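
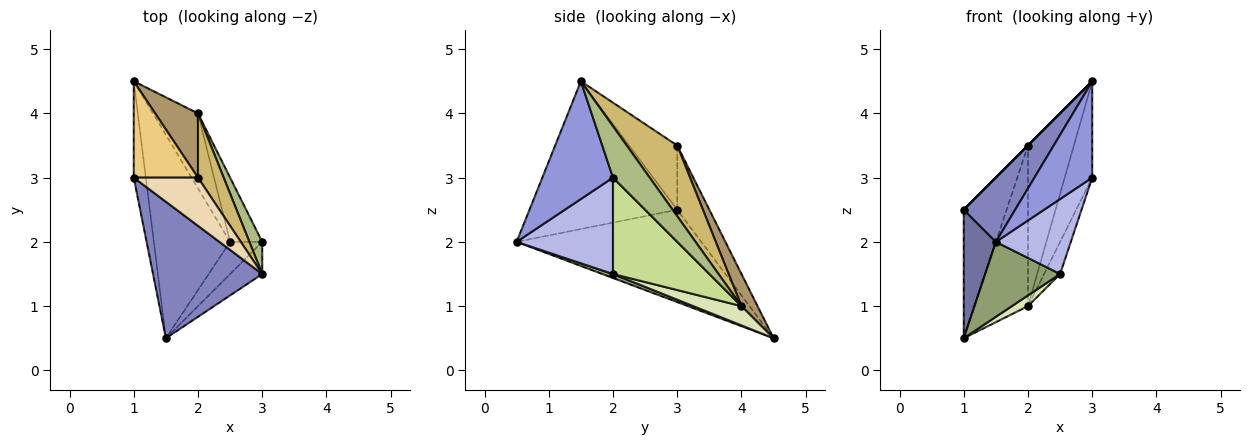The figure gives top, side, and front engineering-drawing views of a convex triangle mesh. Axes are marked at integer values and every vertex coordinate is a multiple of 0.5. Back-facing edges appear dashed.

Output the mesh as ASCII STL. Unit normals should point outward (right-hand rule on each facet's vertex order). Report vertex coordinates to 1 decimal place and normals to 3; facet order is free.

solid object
 facet normal -0.977 -0.170 -0.127
  outer loop
   vertex 1.0 4.5 0.5
   vertex 1.5 0.5 2.0
   vertex 1.0 3.0 2.5
  endloop
 endfacet
 facet normal -0.774 -0.269 0.572
  outer loop
   vertex 3.0 1.5 4.5
   vertex 1.0 3.0 2.5
   vertex 1.5 0.5 2.0
  endloop
 endfacet
 facet normal 0.757 -0.620 -0.207
  outer loop
   vertex 3.0 1.5 4.5
   vertex 1.5 0.5 2.0
   vertex 3.0 2.0 3.0
  endloop
 endfacet
 facet normal 0.763 -0.594 -0.254
  outer loop
   vertex 2.5 2.0 1.5
   vertex 3.0 2.0 3.0
   vertex 1.5 0.5 2.0
  endloop
 endfacet
 facet normal 0.049 -0.345 -0.937
  outer loop
   vertex 2.5 2.0 1.5
   vertex 1.5 0.5 2.0
   vertex 1.0 4.5 0.5
  endloop
 endfacet
 facet normal 0.784 0.588 0.196
  outer loop
   vertex 2.0 4.0 1.0
   vertex 3.0 1.5 4.5
   vertex 3.0 2.0 3.0
  endloop
 endfacet
 facet normal 0.937 0.156 -0.312
  outer loop
   vertex 2.0 4.0 1.0
   vertex 3.0 2.0 3.0
   vertex 2.5 2.0 1.5
  endloop
 endfacet
 facet normal 0.391 -0.130 -0.911
  outer loop
   vertex 2.0 4.0 1.0
   vertex 2.5 2.0 1.5
   vertex 1.0 4.5 0.5
  endloop
 endfacet
 facet normal 0.268 0.894 0.358
  outer loop
   vertex 2.0 3.0 3.5
   vertex 2.0 4.0 1.0
   vertex 1.0 4.5 0.5
  endloop
 endfacet
 facet normal 0.715 0.650 0.260
  outer loop
   vertex 2.0 3.0 3.5
   vertex 3.0 1.5 4.5
   vertex 2.0 4.0 1.0
  endloop
 endfacet
 facet normal -0.514 0.686 0.514
  outer loop
   vertex 2.0 3.0 3.5
   vertex 1.0 4.5 0.5
   vertex 1.0 3.0 2.5
  endloop
 endfacet
 facet normal -0.707 0.000 0.707
  outer loop
   vertex 2.0 3.0 3.5
   vertex 1.0 3.0 2.5
   vertex 3.0 1.5 4.5
  endloop
 endfacet
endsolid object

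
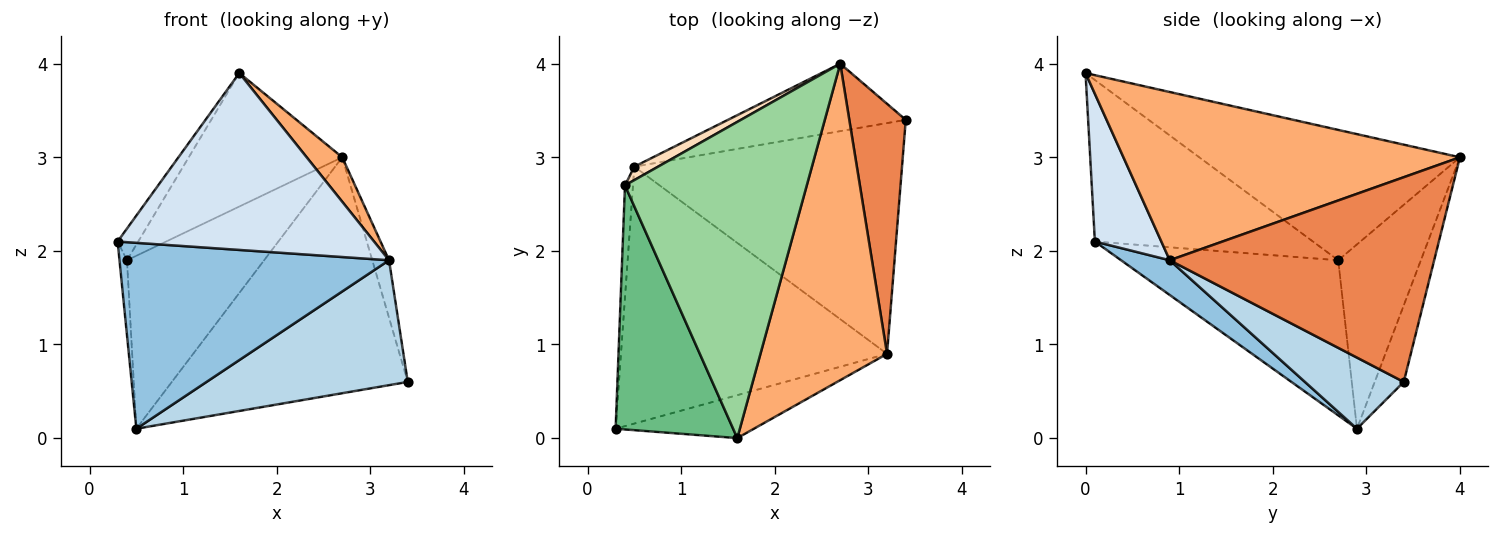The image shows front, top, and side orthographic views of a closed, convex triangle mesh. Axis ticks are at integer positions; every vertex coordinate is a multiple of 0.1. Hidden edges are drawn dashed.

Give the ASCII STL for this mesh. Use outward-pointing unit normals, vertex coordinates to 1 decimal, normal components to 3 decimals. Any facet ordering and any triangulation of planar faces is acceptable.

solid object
 facet normal -0.118 0.955 -0.273
  outer loop
   vertex 2.7 4.0 3.0
   vertex 3.4 3.4 0.6
   vertex 0.5 2.9 0.1
  endloop
 endfacet
 facet normal 0.105 -0.583 -0.806
  outer loop
   vertex 3.2 0.9 1.9
   vertex 0.3 0.1 2.1
   vertex 0.5 2.9 0.1
  endloop
 endfacet
 facet normal 0.228 -0.464 -0.856
  outer loop
   vertex 3.2 0.9 1.9
   vertex 0.5 2.9 0.1
   vertex 3.4 3.4 0.6
  endloop
 endfacet
 facet normal 0.244 -0.942 -0.229
  outer loop
   vertex 3.2 0.9 1.9
   vertex 1.6 0.0 3.9
   vertex 0.3 0.1 2.1
  endloop
 endfacet
 facet normal 0.962 0.061 0.265
  outer loop
   vertex 3.2 0.9 1.9
   vertex 3.4 3.4 0.6
   vertex 2.7 4.0 3.0
  endloop
 endfacet
 facet normal 0.796 -0.084 0.599
  outer loop
   vertex 3.2 0.9 1.9
   vertex 2.7 4.0 3.0
   vertex 1.6 0.0 3.9
  endloop
 endfacet
 facet normal -0.998 0.034 -0.052
  outer loop
   vertex 0.4 2.7 1.9
   vertex 0.5 2.9 0.1
   vertex 0.3 0.1 2.1
  endloop
 endfacet
 facet normal -0.515 0.855 0.066
  outer loop
   vertex 0.4 2.7 1.9
   vertex 2.7 4.0 3.0
   vertex 0.5 2.9 0.1
  endloop
 endfacet
 facet normal -0.806 0.076 0.587
  outer loop
   vertex 0.4 2.7 1.9
   vertex 0.3 0.1 2.1
   vertex 1.6 0.0 3.9
  endloop
 endfacet
 facet normal -0.551 0.325 0.769
  outer loop
   vertex 0.4 2.7 1.9
   vertex 1.6 0.0 3.9
   vertex 2.7 4.0 3.0
  endloop
 endfacet
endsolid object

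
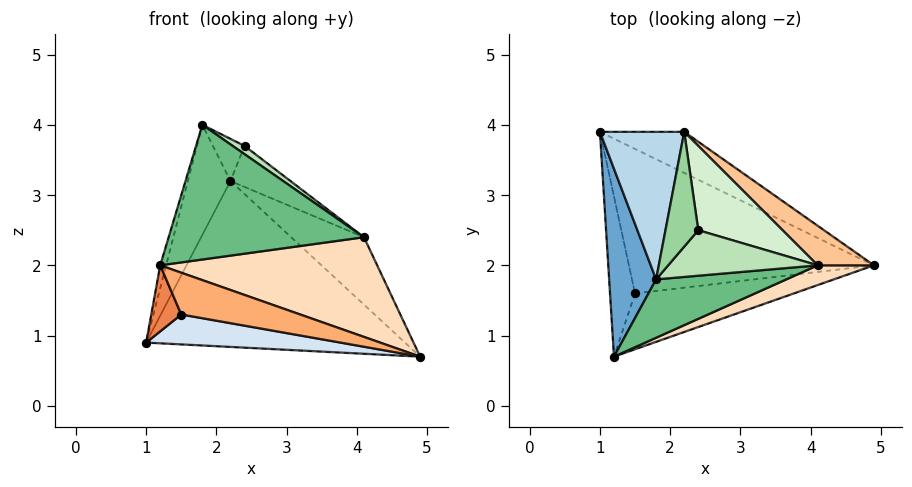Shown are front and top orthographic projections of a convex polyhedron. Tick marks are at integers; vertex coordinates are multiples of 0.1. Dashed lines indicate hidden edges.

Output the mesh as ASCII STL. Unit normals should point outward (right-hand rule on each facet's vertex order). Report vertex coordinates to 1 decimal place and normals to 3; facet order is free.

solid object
 facet normal -0.962 0.033 0.271
  outer loop
   vertex 1.8 1.8 4.0
   vertex 1.0 3.9 0.9
   vertex 1.2 0.7 2.0
  endloop
 endfacet
 facet normal 0.418 0.882 -0.218
  outer loop
   vertex 2.2 3.9 3.2
   vertex 4.9 2.0 0.7
   vertex 1.0 3.9 0.9
  endloop
 endfacet
 facet normal -0.838 0.326 0.437
  outer loop
   vertex 2.2 3.9 3.2
   vertex 1.0 3.9 0.9
   vertex 1.8 1.8 4.0
  endloop
 endfacet
 facet normal -0.147 -0.200 -0.969
  outer loop
   vertex 1.5 1.6 1.3
   vertex 1.0 3.9 0.9
   vertex 4.9 2.0 0.7
  endloop
 endfacet
 facet normal -0.712 -0.268 -0.649
  outer loop
   vertex 1.5 1.6 1.3
   vertex 1.2 0.7 2.0
   vertex 1.0 3.9 0.9
  endloop
 endfacet
 facet normal -0.071 -0.598 -0.799
  outer loop
   vertex 1.5 1.6 1.3
   vertex 4.9 2.0 0.7
   vertex 1.2 0.7 2.0
  endloop
 endfacet
 facet normal 0.732 0.587 0.345
  outer loop
   vertex 4.1 2.0 2.4
   vertex 4.9 2.0 0.7
   vertex 2.2 3.9 3.2
  endloop
 endfacet
 facet normal 0.382 -0.907 0.180
  outer loop
   vertex 4.1 2.0 2.4
   vertex 1.2 0.7 2.0
   vertex 4.9 2.0 0.7
  endloop
 endfacet
 facet normal 0.336 -0.864 0.375
  outer loop
   vertex 4.1 2.0 2.4
   vertex 1.8 1.8 4.0
   vertex 1.2 0.7 2.0
  endloop
 endfacet
 facet normal 0.067 0.344 0.937
  outer loop
   vertex 2.4 2.5 3.7
   vertex 2.2 3.9 3.2
   vertex 1.8 1.8 4.0
  endloop
 endfacet
 facet normal 0.573 -0.146 0.806
  outer loop
   vertex 2.4 2.5 3.7
   vertex 1.8 1.8 4.0
   vertex 4.1 2.0 2.4
  endloop
 endfacet
 facet normal 0.632 0.339 0.697
  outer loop
   vertex 2.4 2.5 3.7
   vertex 4.1 2.0 2.4
   vertex 2.2 3.9 3.2
  endloop
 endfacet
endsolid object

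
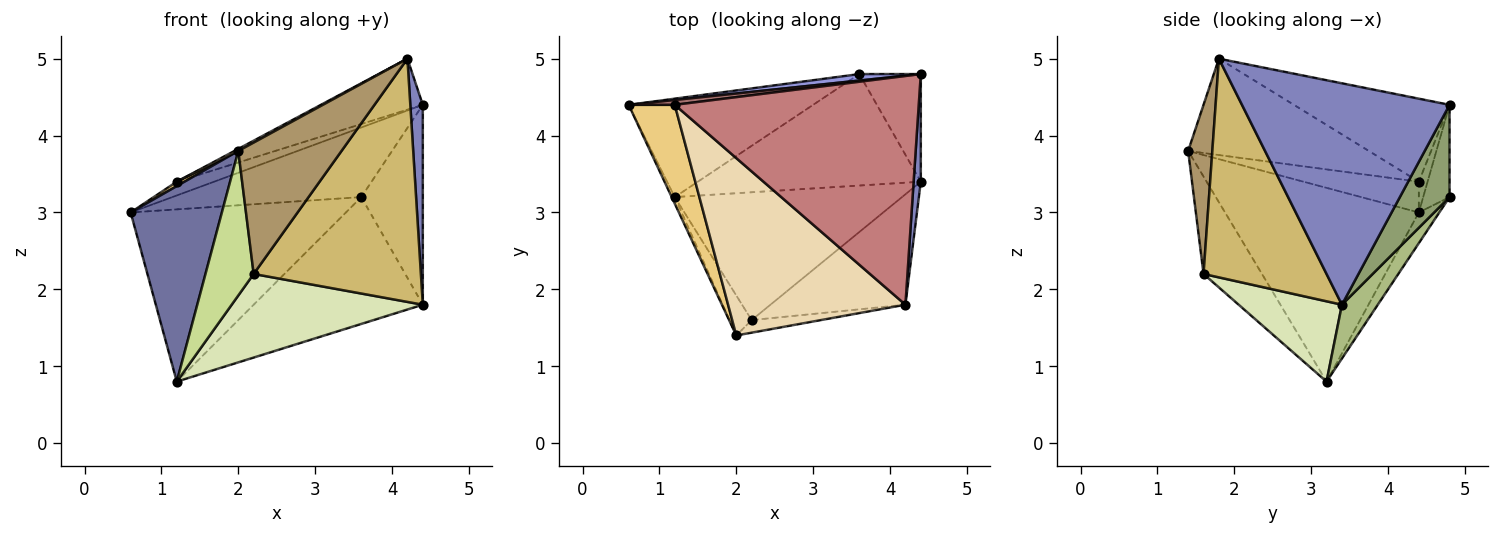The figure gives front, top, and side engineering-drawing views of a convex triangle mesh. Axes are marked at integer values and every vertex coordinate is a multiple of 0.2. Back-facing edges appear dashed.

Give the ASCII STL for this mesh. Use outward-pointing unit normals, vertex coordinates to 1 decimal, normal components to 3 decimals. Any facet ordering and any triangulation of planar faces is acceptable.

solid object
 facet normal -0.905 -0.426 -0.014
  outer loop
   vertex 1.2 3.2 0.8
   vertex 2.0 1.4 3.8
   vertex 0.6 4.4 3.0
  endloop
 endfacet
 facet normal 0.998 -0.060 0.032
  outer loop
   vertex 4.2 1.8 5.0
   vertex 4.4 3.4 1.8
   vertex 4.4 4.8 4.4
  endloop
 endfacet
 facet normal -0.138 0.986 0.092
  outer loop
   vertex 3.6 4.8 3.2
   vertex 0.6 4.4 3.0
   vertex 4.4 4.8 4.4
  endloop
 endfacet
 facet normal -0.082 0.865 -0.494
  outer loop
   vertex 3.6 4.8 3.2
   vertex 1.2 3.2 0.8
   vertex 0.6 4.4 3.0
  endloop
 endfacet
 facet normal 0.580 0.718 -0.386
  outer loop
   vertex 3.6 4.8 3.2
   vertex 4.4 4.8 4.4
   vertex 4.4 3.4 1.8
  endloop
 endfacet
 facet normal 0.157 0.742 -0.652
  outer loop
   vertex 3.6 4.8 3.2
   vertex 4.4 3.4 1.8
   vertex 1.2 3.2 0.8
  endloop
 endfacet
 facet normal -0.760 -0.627 -0.173
  outer loop
   vertex 2.2 1.6 2.2
   vertex 2.0 1.4 3.8
   vertex 1.2 3.2 0.8
  endloop
 endfacet
 facet normal 0.284 -0.525 -0.803
  outer loop
   vertex 2.2 1.6 2.2
   vertex 1.2 3.2 0.8
   vertex 4.4 3.4 1.8
  endloop
 endfacet
 facet normal 0.227 -0.969 -0.093
  outer loop
   vertex 2.2 1.6 2.2
   vertex 4.2 1.8 5.0
   vertex 2.0 1.4 3.8
  endloop
 endfacet
 facet normal 0.557 -0.757 -0.343
  outer loop
   vertex 2.2 1.6 2.2
   vertex 4.4 3.4 1.8
   vertex 4.2 1.8 5.0
  endloop
 endfacet
 facet normal -0.554 -0.037 0.831
  outer loop
   vertex 1.2 4.4 3.4
   vertex 0.6 4.4 3.0
   vertex 2.0 1.4 3.8
  endloop
 endfacet
 facet normal -0.477 -0.010 0.879
  outer loop
   vertex 1.2 4.4 3.4
   vertex 2.0 1.4 3.8
   vertex 4.2 1.8 5.0
  endloop
 endfacet
 facet normal -0.217 0.921 0.325
  outer loop
   vertex 1.2 4.4 3.4
   vertex 4.4 4.8 4.4
   vertex 0.6 4.4 3.0
  endloop
 endfacet
 facet normal -0.315 0.206 0.926
  outer loop
   vertex 1.2 4.4 3.4
   vertex 4.2 1.8 5.0
   vertex 4.4 4.8 4.4
  endloop
 endfacet
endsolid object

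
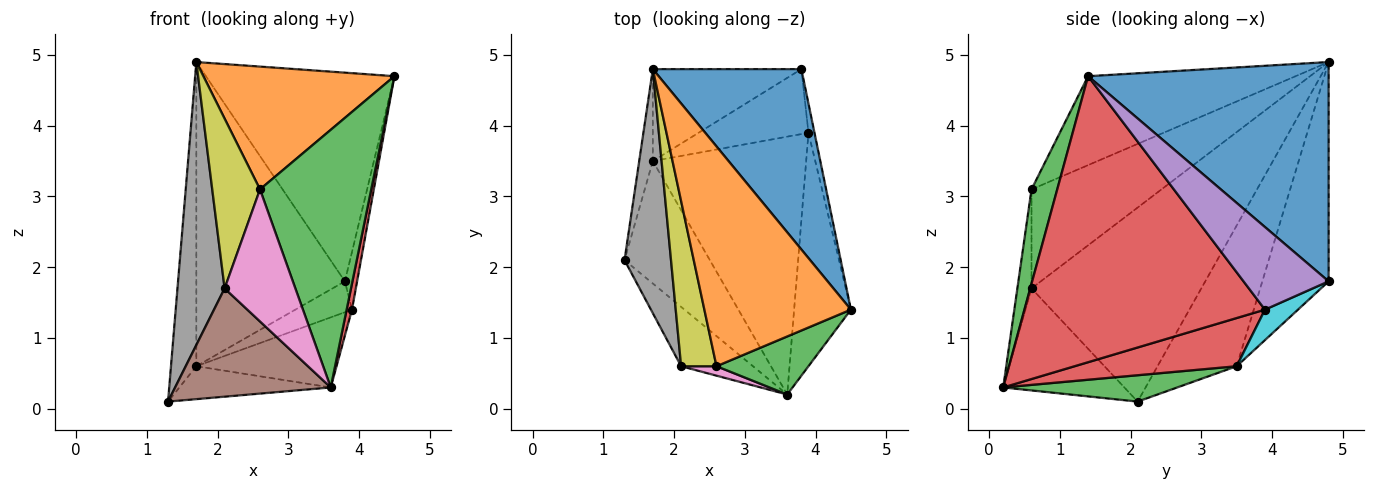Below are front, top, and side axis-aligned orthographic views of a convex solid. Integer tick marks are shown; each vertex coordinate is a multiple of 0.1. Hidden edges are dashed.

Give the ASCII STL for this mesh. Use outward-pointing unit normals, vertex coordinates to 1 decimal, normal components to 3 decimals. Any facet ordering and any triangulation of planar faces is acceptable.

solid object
 facet normal 0.695 0.544 0.470
  outer loop
   vertex 3.8 4.8 1.8
   vertex 1.7 4.8 4.9
   vertex 4.5 1.4 4.7
  endloop
 endfacet
 facet normal -0.468 -0.431 0.771
  outer loop
   vertex 2.6 0.6 3.1
   vertex 4.5 1.4 4.7
   vertex 1.7 4.8 4.9
  endloop
 endfacet
 facet normal 0.220 -0.952 0.215
  outer loop
   vertex 2.6 0.6 3.1
   vertex 3.6 0.2 0.3
   vertex 4.5 1.4 4.7
  endloop
 endfacet
 facet normal 0.981 -0.022 -0.195
  outer loop
   vertex 3.9 3.9 1.4
   vertex 4.5 1.4 4.7
   vertex 3.6 0.2 0.3
  endloop
 endfacet
 facet normal 0.987 0.142 -0.072
  outer loop
   vertex 3.9 3.9 1.4
   vertex 3.8 4.8 1.8
   vertex 4.5 1.4 4.7
  endloop
 endfacet
 facet normal -0.564 -0.724 -0.397
  outer loop
   vertex 2.1 0.6 1.7
   vertex 1.3 2.1 0.1
   vertex 3.6 0.2 0.3
  endloop
 endfacet
 facet normal -0.196 -0.978 0.070
  outer loop
   vertex 2.1 0.6 1.7
   vertex 3.6 0.2 0.3
   vertex 2.6 0.6 3.1
  endloop
 endfacet
 facet normal -0.939 -0.261 0.225
  outer loop
   vertex 2.1 0.6 1.7
   vertex 1.7 4.8 4.9
   vertex 1.3 2.1 0.1
  endloop
 endfacet
 facet normal -0.890 -0.327 0.318
  outer loop
   vertex 2.1 0.6 1.7
   vertex 2.6 0.6 3.1
   vertex 1.7 4.8 4.9
  endloop
 endfacet
 facet normal 0.243 0.416 -0.876
  outer loop
   vertex 1.7 3.5 0.6
   vertex 3.8 4.8 1.8
   vertex 3.9 3.9 1.4
  endloop
 endfacet
 facet normal -0.948 0.304 -0.092
  outer loop
   vertex 1.7 3.5 0.6
   vertex 1.3 2.1 0.1
   vertex 1.7 4.8 4.9
  endloop
 endfacet
 facet normal -0.393 0.880 -0.266
  outer loop
   vertex 1.7 3.5 0.6
   vertex 1.7 4.8 4.9
   vertex 3.8 4.8 1.8
  endloop
 endfacet
 facet normal 0.286 0.249 -0.925
  outer loop
   vertex 1.7 3.5 0.6
   vertex 3.6 0.2 0.3
   vertex 1.3 2.1 0.1
  endloop
 endfacet
 facet normal 0.290 0.251 -0.923
  outer loop
   vertex 1.7 3.5 0.6
   vertex 3.9 3.9 1.4
   vertex 3.6 0.2 0.3
  endloop
 endfacet
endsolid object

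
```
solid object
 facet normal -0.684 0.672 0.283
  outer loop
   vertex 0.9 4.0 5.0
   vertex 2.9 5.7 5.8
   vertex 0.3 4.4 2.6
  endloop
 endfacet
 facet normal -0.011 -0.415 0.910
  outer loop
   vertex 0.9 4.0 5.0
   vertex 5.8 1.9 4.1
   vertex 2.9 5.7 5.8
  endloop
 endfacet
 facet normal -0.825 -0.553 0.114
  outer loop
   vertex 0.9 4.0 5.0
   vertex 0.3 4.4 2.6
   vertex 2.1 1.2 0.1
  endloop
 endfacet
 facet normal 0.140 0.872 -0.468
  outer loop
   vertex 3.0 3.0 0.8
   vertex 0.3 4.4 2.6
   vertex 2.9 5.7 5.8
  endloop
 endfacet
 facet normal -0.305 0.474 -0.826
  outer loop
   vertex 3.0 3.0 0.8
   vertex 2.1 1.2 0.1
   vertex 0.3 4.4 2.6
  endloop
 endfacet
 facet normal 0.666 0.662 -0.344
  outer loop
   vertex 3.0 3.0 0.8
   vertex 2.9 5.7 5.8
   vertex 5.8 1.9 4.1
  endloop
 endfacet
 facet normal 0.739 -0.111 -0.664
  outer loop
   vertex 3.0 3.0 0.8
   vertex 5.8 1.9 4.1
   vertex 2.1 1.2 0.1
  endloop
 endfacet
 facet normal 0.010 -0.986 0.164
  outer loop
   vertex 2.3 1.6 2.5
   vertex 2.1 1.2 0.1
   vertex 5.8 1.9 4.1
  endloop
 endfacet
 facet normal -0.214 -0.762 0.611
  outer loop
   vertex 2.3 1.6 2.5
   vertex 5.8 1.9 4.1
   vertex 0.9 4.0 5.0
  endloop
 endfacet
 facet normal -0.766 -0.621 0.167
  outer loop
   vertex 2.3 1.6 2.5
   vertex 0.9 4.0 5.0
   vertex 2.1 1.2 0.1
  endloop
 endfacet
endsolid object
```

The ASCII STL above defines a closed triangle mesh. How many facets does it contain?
10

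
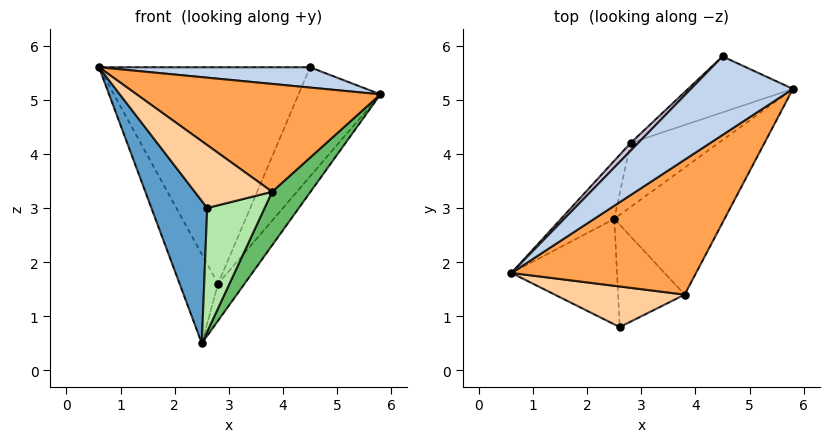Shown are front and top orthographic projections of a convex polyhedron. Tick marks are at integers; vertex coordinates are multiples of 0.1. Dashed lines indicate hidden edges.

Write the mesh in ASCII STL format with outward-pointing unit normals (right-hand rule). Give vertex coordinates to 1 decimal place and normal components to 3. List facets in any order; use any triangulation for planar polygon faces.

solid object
 facet normal -0.762 -0.520 -0.386
  outer loop
   vertex 2.5 2.8 0.5
   vertex 2.6 0.8 3.0
   vertex 0.6 1.8 5.6
  endloop
 endfacet
 facet normal 0.249 -0.243 0.938
  outer loop
   vertex 4.5 5.8 5.6
   vertex 0.6 1.8 5.6
   vertex 5.8 5.2 5.1
  endloop
 endfacet
 facet normal 0.435 -0.562 0.703
  outer loop
   vertex 3.8 1.4 3.3
   vertex 5.8 5.2 5.1
   vertex 0.6 1.8 5.6
  endloop
 endfacet
 facet normal 0.274 -0.808 0.521
  outer loop
   vertex 3.8 1.4 3.3
   vertex 0.6 1.8 5.6
   vertex 2.6 0.8 3.0
  endloop
 endfacet
 facet normal 0.843 -0.209 -0.496
  outer loop
   vertex 3.8 1.4 3.3
   vertex 2.5 2.8 0.5
   vertex 5.8 5.2 5.1
  endloop
 endfacet
 facet normal 0.478 -0.676 -0.560
  outer loop
   vertex 3.8 1.4 3.3
   vertex 2.6 0.8 3.0
   vertex 2.5 2.8 0.5
  endloop
 endfacet
 facet normal 0.645 0.382 -0.662
  outer loop
   vertex 2.8 4.2 1.6
   vertex 5.8 5.2 5.1
   vertex 2.5 2.8 0.5
  endloop
 endfacet
 facet normal 0.229 0.866 -0.444
  outer loop
   vertex 2.8 4.2 1.6
   vertex 4.5 5.8 5.6
   vertex 5.8 5.2 5.1
  endloop
 endfacet
 facet normal -0.886 0.389 -0.254
  outer loop
   vertex 2.8 4.2 1.6
   vertex 2.5 2.8 0.5
   vertex 0.6 1.8 5.6
  endloop
 endfacet
 facet normal -0.716 0.698 0.025
  outer loop
   vertex 2.8 4.2 1.6
   vertex 0.6 1.8 5.6
   vertex 4.5 5.8 5.6
  endloop
 endfacet
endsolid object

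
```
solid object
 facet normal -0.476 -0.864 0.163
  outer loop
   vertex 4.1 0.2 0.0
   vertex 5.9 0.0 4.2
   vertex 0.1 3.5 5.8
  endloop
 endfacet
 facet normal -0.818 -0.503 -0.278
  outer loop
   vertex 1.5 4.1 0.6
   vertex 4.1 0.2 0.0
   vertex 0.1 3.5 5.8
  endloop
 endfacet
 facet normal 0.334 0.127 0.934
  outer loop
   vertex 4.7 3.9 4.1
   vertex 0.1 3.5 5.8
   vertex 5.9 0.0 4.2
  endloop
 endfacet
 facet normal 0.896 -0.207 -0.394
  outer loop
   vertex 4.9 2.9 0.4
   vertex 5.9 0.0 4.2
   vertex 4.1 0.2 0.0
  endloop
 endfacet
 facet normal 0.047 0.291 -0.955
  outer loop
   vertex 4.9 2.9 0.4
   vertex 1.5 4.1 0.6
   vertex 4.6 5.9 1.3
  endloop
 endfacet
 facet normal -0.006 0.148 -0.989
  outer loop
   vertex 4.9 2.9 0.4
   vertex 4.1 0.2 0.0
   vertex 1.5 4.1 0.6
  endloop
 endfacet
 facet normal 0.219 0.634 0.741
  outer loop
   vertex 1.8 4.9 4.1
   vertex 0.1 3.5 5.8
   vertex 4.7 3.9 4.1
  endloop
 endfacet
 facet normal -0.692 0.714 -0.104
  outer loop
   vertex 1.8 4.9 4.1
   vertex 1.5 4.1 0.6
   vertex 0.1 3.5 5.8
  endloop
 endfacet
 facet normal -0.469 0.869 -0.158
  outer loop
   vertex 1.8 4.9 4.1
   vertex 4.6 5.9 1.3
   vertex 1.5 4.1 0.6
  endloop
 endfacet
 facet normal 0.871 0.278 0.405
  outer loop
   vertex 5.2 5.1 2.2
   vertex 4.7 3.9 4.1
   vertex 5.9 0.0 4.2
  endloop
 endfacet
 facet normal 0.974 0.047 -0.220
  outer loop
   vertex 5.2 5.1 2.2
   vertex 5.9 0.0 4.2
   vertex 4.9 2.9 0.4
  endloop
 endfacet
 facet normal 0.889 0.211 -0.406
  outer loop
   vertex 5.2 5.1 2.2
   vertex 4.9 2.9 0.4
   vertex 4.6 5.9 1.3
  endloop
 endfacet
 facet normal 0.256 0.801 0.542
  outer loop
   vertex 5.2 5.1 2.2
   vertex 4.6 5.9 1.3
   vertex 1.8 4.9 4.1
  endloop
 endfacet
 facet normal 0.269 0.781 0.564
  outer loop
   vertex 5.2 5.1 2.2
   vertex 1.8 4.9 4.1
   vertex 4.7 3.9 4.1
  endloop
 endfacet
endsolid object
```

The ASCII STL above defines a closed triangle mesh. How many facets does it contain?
14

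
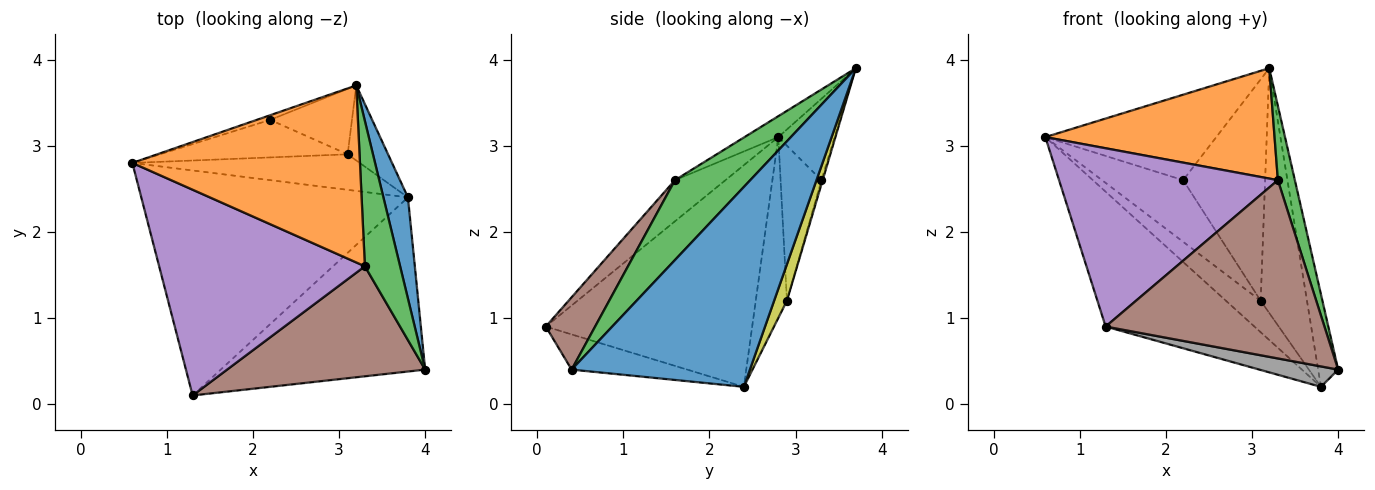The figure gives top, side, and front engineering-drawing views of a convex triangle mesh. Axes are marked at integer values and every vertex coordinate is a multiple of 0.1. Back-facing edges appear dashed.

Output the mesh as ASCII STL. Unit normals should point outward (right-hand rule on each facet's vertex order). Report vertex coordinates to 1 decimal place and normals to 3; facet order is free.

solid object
 facet normal 0.986 0.111 0.121
  outer loop
   vertex 3.8 2.4 0.2
   vertex 3.2 3.7 3.9
   vertex 4.0 0.4 0.4
  endloop
 endfacet
 facet normal -0.078 -0.527 0.846
  outer loop
   vertex 3.3 1.6 2.6
   vertex 3.2 3.7 3.9
   vertex 0.6 2.8 3.1
  endloop
 endfacet
 facet normal 0.896 -0.202 0.395
  outer loop
   vertex 3.3 1.6 2.6
   vertex 4.0 0.4 0.4
   vertex 3.2 3.7 3.9
  endloop
 endfacet
 facet normal -0.312 0.949 -0.051
  outer loop
   vertex 2.2 3.3 2.6
   vertex 0.6 2.8 3.1
   vertex 3.2 3.7 3.9
  endloop
 endfacet
 facet normal -0.149 -0.648 0.747
  outer loop
   vertex 1.3 0.1 0.9
   vertex 3.3 1.6 2.6
   vertex 0.6 2.8 3.1
  endloop
 endfacet
 facet normal 0.188 -0.836 0.516
  outer loop
   vertex 1.3 0.1 0.9
   vertex 4.0 0.4 0.4
   vertex 3.3 1.6 2.6
  endloop
 endfacet
 facet normal -0.581 0.419 -0.698
  outer loop
   vertex 1.3 0.1 0.9
   vertex 0.6 2.8 3.1
   vertex 3.8 2.4 0.2
  endloop
 endfacet
 facet normal -0.169 -0.115 -0.979
  outer loop
   vertex 1.3 0.1 0.9
   vertex 3.8 2.4 0.2
   vertex 4.0 0.4 0.4
  endloop
 endfacet
 facet normal 0.255 0.924 -0.283
  outer loop
   vertex 3.1 2.9 1.2
   vertex 3.2 3.7 3.9
   vertex 3.8 2.4 0.2
  endloop
 endfacet
 facet normal -0.015 0.959 -0.284
  outer loop
   vertex 3.1 2.9 1.2
   vertex 2.2 3.3 2.6
   vertex 3.2 3.7 3.9
  endloop
 endfacet
 facet normal -0.512 0.570 -0.643
  outer loop
   vertex 3.1 2.9 1.2
   vertex 3.8 2.4 0.2
   vertex 0.6 2.8 3.1
  endloop
 endfacet
 facet normal -0.395 0.785 -0.478
  outer loop
   vertex 3.1 2.9 1.2
   vertex 0.6 2.8 3.1
   vertex 2.2 3.3 2.6
  endloop
 endfacet
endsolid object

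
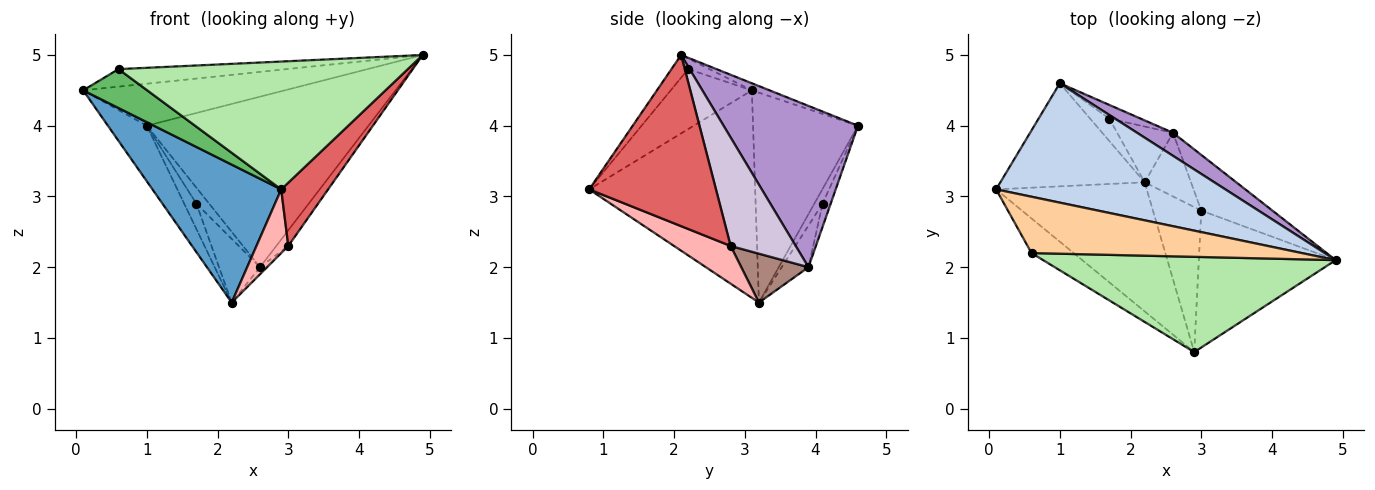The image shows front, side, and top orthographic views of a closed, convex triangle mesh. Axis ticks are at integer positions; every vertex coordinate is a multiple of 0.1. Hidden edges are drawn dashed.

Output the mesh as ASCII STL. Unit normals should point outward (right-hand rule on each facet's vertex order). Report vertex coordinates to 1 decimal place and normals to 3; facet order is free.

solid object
 facet normal -0.685 -0.532 -0.498
  outer loop
   vertex 2.2 3.2 1.5
   vertex 2.9 0.8 3.1
   vertex 0.1 3.1 4.5
  endloop
 endfacet
 facet normal -0.029 0.332 0.943
  outer loop
   vertex 1.0 4.6 4.0
   vertex 0.1 3.1 4.5
   vertex 4.9 2.1 5.0
  endloop
 endfacet
 facet normal -0.788 0.292 -0.542
  outer loop
   vertex 1.0 4.6 4.0
   vertex 2.2 3.2 1.5
   vertex 0.1 3.1 4.5
  endloop
 endfacet
 facet normal -0.037 0.297 0.954
  outer loop
   vertex 0.6 2.2 4.8
   vertex 4.9 2.1 5.0
   vertex 0.1 3.1 4.5
  endloop
 endfacet
 facet normal -0.687 -0.543 -0.483
  outer loop
   vertex 0.6 2.2 4.8
   vertex 0.1 3.1 4.5
   vertex 2.9 0.8 3.1
  endloop
 endfacet
 facet normal -0.046 -0.801 0.597
  outer loop
   vertex 0.6 2.2 4.8
   vertex 2.9 0.8 3.1
   vertex 4.9 2.1 5.0
  endloop
 endfacet
 facet normal 0.750 -0.278 -0.600
  outer loop
   vertex 3.0 2.8 2.3
   vertex 4.9 2.1 5.0
   vertex 2.9 0.8 3.1
  endloop
 endfacet
 facet normal 0.581 -0.327 -0.745
  outer loop
   vertex 3.0 2.8 2.3
   vertex 2.9 0.8 3.1
   vertex 2.2 3.2 1.5
  endloop
 endfacet
 facet normal 0.515 0.849 0.115
  outer loop
   vertex 2.6 3.9 2.0
   vertex 1.0 4.6 4.0
   vertex 4.9 2.1 5.0
  endloop
 endfacet
 facet normal 0.826 0.153 -0.542
  outer loop
   vertex 2.6 3.9 2.0
   vertex 4.9 2.1 5.0
   vertex 3.0 2.8 2.3
  endloop
 endfacet
 facet normal 0.724 0.076 -0.686
  outer loop
   vertex 2.6 3.9 2.0
   vertex 3.0 2.8 2.3
   vertex 2.2 3.2 1.5
  endloop
 endfacet
 facet normal -0.451 0.669 -0.591
  outer loop
   vertex 1.7 4.1 2.9
   vertex 2.2 3.2 1.5
   vertex 1.0 4.6 4.0
  endloop
 endfacet
 facet normal -0.441 0.675 -0.591
  outer loop
   vertex 1.7 4.1 2.9
   vertex 2.6 3.9 2.0
   vertex 2.2 3.2 1.5
  endloop
 endfacet
 facet normal -0.436 0.682 -0.587
  outer loop
   vertex 1.7 4.1 2.9
   vertex 1.0 4.6 4.0
   vertex 2.6 3.9 2.0
  endloop
 endfacet
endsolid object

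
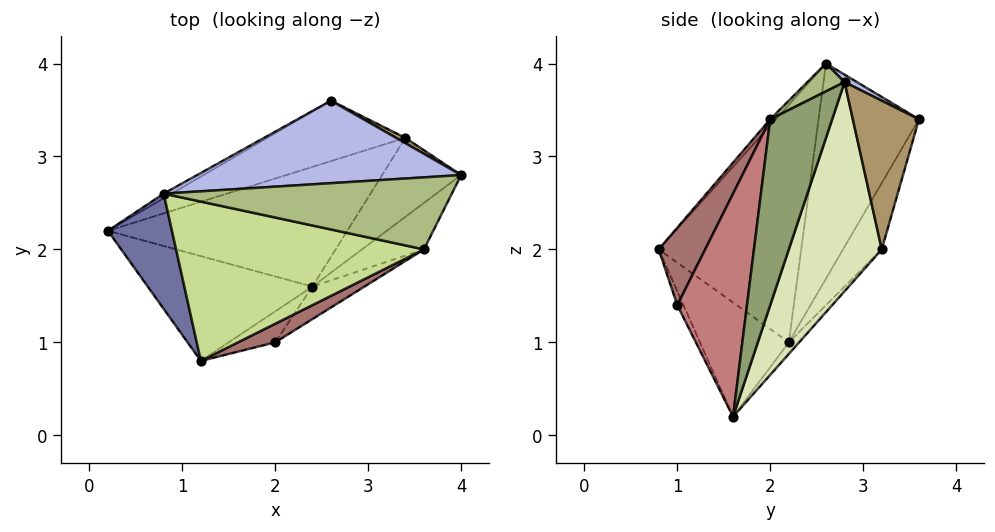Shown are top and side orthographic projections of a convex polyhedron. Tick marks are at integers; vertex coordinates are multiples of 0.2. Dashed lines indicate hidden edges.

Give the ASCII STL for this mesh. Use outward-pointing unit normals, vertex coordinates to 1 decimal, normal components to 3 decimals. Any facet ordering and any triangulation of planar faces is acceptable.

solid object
 facet normal -0.862 -0.450 0.232
  outer loop
   vertex 0.8 2.6 4.0
   vertex 0.2 2.2 1.0
   vertex 1.2 0.8 2.0
  endloop
 endfacet
 facet normal -0.404 -0.705 -0.583
  outer loop
   vertex 2.4 1.6 0.2
   vertex 1.2 0.8 2.0
   vertex 0.2 2.2 1.0
  endloop
 endfacet
 facet normal -0.490 0.871 -0.018
  outer loop
   vertex 2.6 3.6 3.4
   vertex 0.2 2.2 1.0
   vertex 0.8 2.6 4.0
  endloop
 endfacet
 facet normal 0.025 0.481 0.876
  outer loop
   vertex 2.6 3.6 3.4
   vertex 0.8 2.6 4.0
   vertex 4.0 2.8 3.8
  endloop
 endfacet
 facet normal 0.905 -0.302 -0.302
  outer loop
   vertex 3.6 2.0 3.4
   vertex 2.4 1.6 0.2
   vertex 4.0 2.8 3.8
  endloop
 endfacet
 facet normal 0.085 -0.479 0.874
  outer loop
   vertex 3.6 2.0 3.4
   vertex 4.0 2.8 3.8
   vertex 0.8 2.6 4.0
  endloop
 endfacet
 facet normal -0.017 -0.745 0.667
  outer loop
   vertex 3.6 2.0 3.4
   vertex 0.8 2.6 4.0
   vertex 1.2 0.8 2.0
  endloop
 endfacet
 facet normal 0.920 -0.184 -0.347
  outer loop
   vertex 3.4 3.2 2.0
   vertex 4.0 2.8 3.8
   vertex 2.4 1.6 0.2
  endloop
 endfacet
 facet normal 0.489 0.872 0.031
  outer loop
   vertex 3.4 3.2 2.0
   vertex 2.6 3.6 3.4
   vertex 4.0 2.8 3.8
  endloop
 endfacet
 facet normal -0.032 0.756 -0.654
  outer loop
   vertex 3.4 3.2 2.0
   vertex 2.4 1.6 0.2
   vertex 0.2 2.2 1.0
  endloop
 endfacet
 facet normal -0.174 0.916 -0.361
  outer loop
   vertex 3.4 3.2 2.0
   vertex 0.2 2.2 1.0
   vertex 2.6 3.6 3.4
  endloop
 endfacet
 facet normal -0.144 -0.865 -0.481
  outer loop
   vertex 2.0 1.0 1.4
   vertex 1.2 0.8 2.0
   vertex 2.4 1.6 0.2
  endloop
 endfacet
 facet normal 0.358 -0.918 0.172
  outer loop
   vertex 2.0 1.0 1.4
   vertex 3.6 2.0 3.4
   vertex 1.2 0.8 2.0
  endloop
 endfacet
 facet normal 0.654 -0.741 -0.153
  outer loop
   vertex 2.0 1.0 1.4
   vertex 2.4 1.6 0.2
   vertex 3.6 2.0 3.4
  endloop
 endfacet
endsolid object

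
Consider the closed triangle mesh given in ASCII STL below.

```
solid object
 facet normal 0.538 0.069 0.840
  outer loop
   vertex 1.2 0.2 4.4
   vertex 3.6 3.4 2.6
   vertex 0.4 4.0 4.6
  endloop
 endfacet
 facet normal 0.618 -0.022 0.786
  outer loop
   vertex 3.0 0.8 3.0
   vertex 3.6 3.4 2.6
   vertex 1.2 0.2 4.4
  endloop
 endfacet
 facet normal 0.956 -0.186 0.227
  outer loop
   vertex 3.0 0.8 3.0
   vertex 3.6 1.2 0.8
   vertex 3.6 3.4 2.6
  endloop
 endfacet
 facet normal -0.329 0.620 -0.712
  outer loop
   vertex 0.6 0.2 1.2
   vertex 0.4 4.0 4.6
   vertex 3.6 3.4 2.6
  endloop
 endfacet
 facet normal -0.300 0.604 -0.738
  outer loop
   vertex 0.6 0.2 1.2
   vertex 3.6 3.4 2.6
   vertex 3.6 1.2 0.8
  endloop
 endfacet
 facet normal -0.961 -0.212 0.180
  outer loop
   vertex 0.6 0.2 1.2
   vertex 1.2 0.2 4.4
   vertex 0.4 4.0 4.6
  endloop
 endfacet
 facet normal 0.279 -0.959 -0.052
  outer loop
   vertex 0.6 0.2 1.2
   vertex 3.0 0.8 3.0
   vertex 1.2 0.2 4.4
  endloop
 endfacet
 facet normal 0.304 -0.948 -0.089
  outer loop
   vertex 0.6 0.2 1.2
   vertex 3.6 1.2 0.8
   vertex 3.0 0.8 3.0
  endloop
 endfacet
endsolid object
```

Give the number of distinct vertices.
6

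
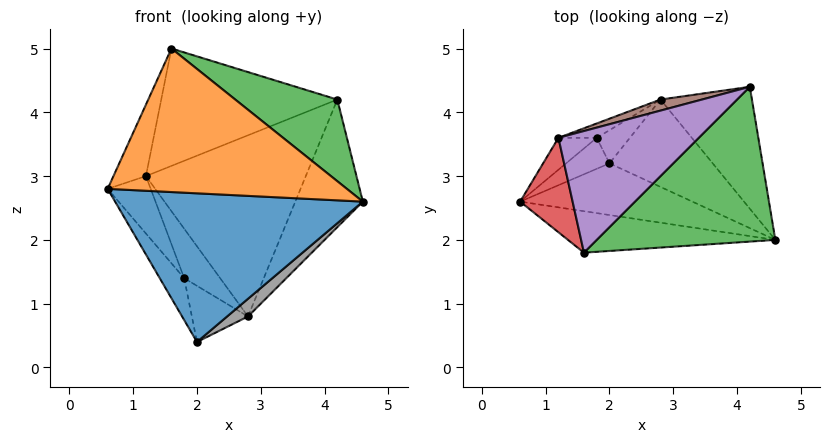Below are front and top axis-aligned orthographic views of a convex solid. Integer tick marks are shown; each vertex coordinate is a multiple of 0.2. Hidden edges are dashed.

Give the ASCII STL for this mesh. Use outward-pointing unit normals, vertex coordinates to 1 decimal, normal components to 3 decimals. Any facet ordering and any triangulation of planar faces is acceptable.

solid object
 facet normal -0.156 -0.933 -0.324
  outer loop
   vertex 2.0 3.2 0.4
   vertex 4.6 2.0 2.6
   vertex 0.6 2.6 2.8
  endloop
 endfacet
 facet normal -0.156 -0.949 -0.274
  outer loop
   vertex 1.6 1.8 5.0
   vertex 0.6 2.6 2.8
   vertex 4.6 2.0 2.6
  endloop
 endfacet
 facet normal 0.594 -0.375 0.711
  outer loop
   vertex 1.6 1.8 5.0
   vertex 4.6 2.0 2.6
   vertex 4.2 4.4 4.2
  endloop
 endfacet
 facet normal -0.786 0.373 0.493
  outer loop
   vertex 1.2 3.6 3.0
   vertex 0.6 2.6 2.8
   vertex 1.6 1.8 5.0
  endloop
 endfacet
 facet normal -0.428 0.628 0.650
  outer loop
   vertex 1.2 3.6 3.0
   vertex 1.6 1.8 5.0
   vertex 4.2 4.4 4.2
  endloop
 endfacet
 facet normal -0.279 0.959 0.059
  outer loop
   vertex 2.8 4.2 0.8
   vertex 1.2 3.6 3.0
   vertex 4.2 4.4 4.2
  endloop
 endfacet
 facet normal 0.844 0.388 -0.370
  outer loop
   vertex 2.8 4.2 0.8
   vertex 4.2 4.4 4.2
   vertex 4.6 2.0 2.6
  endloop
 endfacet
 facet normal 0.594 -0.160 -0.789
  outer loop
   vertex 2.8 4.2 0.8
   vertex 4.6 2.0 2.6
   vertex 2.0 3.2 0.4
  endloop
 endfacet
 facet normal -0.635 0.665 -0.393
  outer loop
   vertex 1.8 3.6 1.4
   vertex 2.8 4.2 0.8
   vertex 2.0 3.2 0.4
  endloop
 endfacet
 facet normal -0.597 0.771 -0.224
  outer loop
   vertex 1.8 3.6 1.4
   vertex 1.2 3.6 3.0
   vertex 2.8 4.2 0.8
  endloop
 endfacet
 facet normal -0.806 0.476 -0.352
  outer loop
   vertex 1.8 3.6 1.4
   vertex 2.0 3.2 0.4
   vertex 0.6 2.6 2.8
  endloop
 endfacet
 facet normal -0.791 0.534 -0.297
  outer loop
   vertex 1.8 3.6 1.4
   vertex 0.6 2.6 2.8
   vertex 1.2 3.6 3.0
  endloop
 endfacet
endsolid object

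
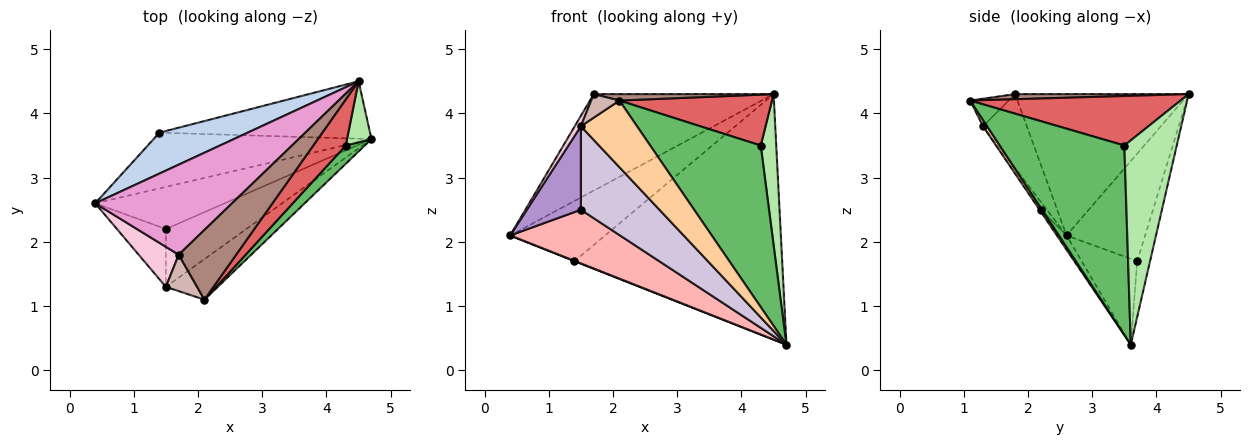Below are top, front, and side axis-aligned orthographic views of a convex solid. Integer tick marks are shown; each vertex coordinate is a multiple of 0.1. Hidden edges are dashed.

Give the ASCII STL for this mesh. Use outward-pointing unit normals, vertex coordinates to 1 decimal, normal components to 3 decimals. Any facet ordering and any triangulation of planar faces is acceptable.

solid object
 facet normal -0.367 -0.005 -0.930
  outer loop
   vertex 1.4 3.7 1.7
   vertex 4.7 3.6 0.4
   vertex 0.4 2.6 2.1
  endloop
 endfacet
 facet normal -0.565 0.682 0.464
  outer loop
   vertex 1.4 3.7 1.7
   vertex 0.4 2.6 2.1
   vertex 4.5 4.5 4.3
  endloop
 endfacet
 facet normal -0.060 0.972 -0.227
  outer loop
   vertex 1.4 3.7 1.7
   vertex 4.5 4.5 4.3
   vertex 4.7 3.6 0.4
  endloop
 endfacet
 facet normal 0.062 -0.853 -0.519
  outer loop
   vertex 1.5 1.3 3.8
   vertex 4.7 3.6 0.4
   vertex 2.1 1.1 4.2
  endloop
 endfacet
 facet normal 0.746 -0.662 0.075
  outer loop
   vertex 4.3 3.5 3.5
   vertex 2.1 1.1 4.2
   vertex 4.7 3.6 0.4
  endloop
 endfacet
 facet normal 0.953 -0.282 0.114
  outer loop
   vertex 4.3 3.5 3.5
   vertex 4.7 3.6 0.4
   vertex 4.5 4.5 4.3
  endloop
 endfacet
 facet normal 0.715 -0.518 0.469
  outer loop
   vertex 4.3 3.5 3.5
   vertex 4.5 4.5 4.3
   vertex 2.1 1.1 4.2
  endloop
 endfacet
 facet normal -0.061 -0.785 -0.617
  outer loop
   vertex 1.5 2.2 2.5
   vertex 0.4 2.6 2.1
   vertex 4.7 3.6 0.4
  endloop
 endfacet
 facet normal -0.092 -0.819 -0.567
  outer loop
   vertex 1.5 2.2 2.5
   vertex 1.5 1.3 3.8
   vertex 0.4 2.6 2.1
  endloop
 endfacet
 facet normal -0.014 -0.822 -0.569
  outer loop
   vertex 1.5 2.2 2.5
   vertex 4.7 3.6 0.4
   vertex 1.5 1.3 3.8
  endloop
 endfacet
 facet normal 0.088 -0.091 0.992
  outer loop
   vertex 1.7 1.8 4.3
   vertex 2.1 1.1 4.2
   vertex 4.5 4.5 4.3
  endloop
 endfacet
 facet normal -0.595 -0.437 0.675
  outer loop
   vertex 1.7 1.8 4.3
   vertex 1.5 1.3 3.8
   vertex 2.1 1.1 4.2
  endloop
 endfacet
 facet normal -0.576 0.597 0.558
  outer loop
   vertex 1.7 1.8 4.3
   vertex 4.5 4.5 4.3
   vertex 0.4 2.6 2.1
  endloop
 endfacet
 facet normal -0.873 -0.122 0.472
  outer loop
   vertex 1.7 1.8 4.3
   vertex 0.4 2.6 2.1
   vertex 1.5 1.3 3.8
  endloop
 endfacet
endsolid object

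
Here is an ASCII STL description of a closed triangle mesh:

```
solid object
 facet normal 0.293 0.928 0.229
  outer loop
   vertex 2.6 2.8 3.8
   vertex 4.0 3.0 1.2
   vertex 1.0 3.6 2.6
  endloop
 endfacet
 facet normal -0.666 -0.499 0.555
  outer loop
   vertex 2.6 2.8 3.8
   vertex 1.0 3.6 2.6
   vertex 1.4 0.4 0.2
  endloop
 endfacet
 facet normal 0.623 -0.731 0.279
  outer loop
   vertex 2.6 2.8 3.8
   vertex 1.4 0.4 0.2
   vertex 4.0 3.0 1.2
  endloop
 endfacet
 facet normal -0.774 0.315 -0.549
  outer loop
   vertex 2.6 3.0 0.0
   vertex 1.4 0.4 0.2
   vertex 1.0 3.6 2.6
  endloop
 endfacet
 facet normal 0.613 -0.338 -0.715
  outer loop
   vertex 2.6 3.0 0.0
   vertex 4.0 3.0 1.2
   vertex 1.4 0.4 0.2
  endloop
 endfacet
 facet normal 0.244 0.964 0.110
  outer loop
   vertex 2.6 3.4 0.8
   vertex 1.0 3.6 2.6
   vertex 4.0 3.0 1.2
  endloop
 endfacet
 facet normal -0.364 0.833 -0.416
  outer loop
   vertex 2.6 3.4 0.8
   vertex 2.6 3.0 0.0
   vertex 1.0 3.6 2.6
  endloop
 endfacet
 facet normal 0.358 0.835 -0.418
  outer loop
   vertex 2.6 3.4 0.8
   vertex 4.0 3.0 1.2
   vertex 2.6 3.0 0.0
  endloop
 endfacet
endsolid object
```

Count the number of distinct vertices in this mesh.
6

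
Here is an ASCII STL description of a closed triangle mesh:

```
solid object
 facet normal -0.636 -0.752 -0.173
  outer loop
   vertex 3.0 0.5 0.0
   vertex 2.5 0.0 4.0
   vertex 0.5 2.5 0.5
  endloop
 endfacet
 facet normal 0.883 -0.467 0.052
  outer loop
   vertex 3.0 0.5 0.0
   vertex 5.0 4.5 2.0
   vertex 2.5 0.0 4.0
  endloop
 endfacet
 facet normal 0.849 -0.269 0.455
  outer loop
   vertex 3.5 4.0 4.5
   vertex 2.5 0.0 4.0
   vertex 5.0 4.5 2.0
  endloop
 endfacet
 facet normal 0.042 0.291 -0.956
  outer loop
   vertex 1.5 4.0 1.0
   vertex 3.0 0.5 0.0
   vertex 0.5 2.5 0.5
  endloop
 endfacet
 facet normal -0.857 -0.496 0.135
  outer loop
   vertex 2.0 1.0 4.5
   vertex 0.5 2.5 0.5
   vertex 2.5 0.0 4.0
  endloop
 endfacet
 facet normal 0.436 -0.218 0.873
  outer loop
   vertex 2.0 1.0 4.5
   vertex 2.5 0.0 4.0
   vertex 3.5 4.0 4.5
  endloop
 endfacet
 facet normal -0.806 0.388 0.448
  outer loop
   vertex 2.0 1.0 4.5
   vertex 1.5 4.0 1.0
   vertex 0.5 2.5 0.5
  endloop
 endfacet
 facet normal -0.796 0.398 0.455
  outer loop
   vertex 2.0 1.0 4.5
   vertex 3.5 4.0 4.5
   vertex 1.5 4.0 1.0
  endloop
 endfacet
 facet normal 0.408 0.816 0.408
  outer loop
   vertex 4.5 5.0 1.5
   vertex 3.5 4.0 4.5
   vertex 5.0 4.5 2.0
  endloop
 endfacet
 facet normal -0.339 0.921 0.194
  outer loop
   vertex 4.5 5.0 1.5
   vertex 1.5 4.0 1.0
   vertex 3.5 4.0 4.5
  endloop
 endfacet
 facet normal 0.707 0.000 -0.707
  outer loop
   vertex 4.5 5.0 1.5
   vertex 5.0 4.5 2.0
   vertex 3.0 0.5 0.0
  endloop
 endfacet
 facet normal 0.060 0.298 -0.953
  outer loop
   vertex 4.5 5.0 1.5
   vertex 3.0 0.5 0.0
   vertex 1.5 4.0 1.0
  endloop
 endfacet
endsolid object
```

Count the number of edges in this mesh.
18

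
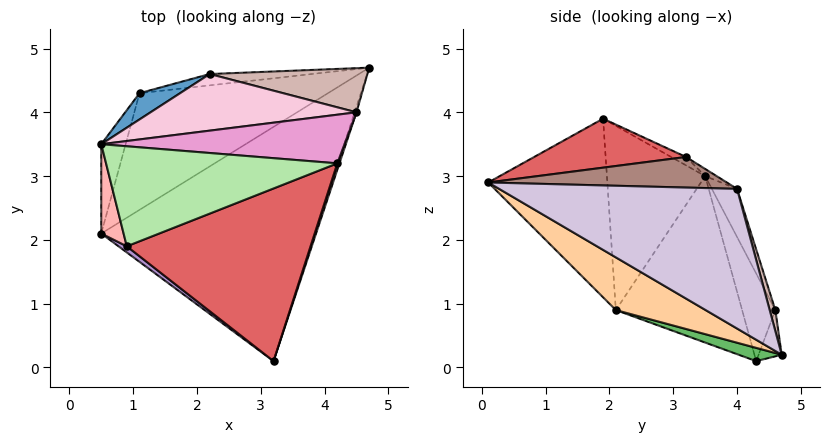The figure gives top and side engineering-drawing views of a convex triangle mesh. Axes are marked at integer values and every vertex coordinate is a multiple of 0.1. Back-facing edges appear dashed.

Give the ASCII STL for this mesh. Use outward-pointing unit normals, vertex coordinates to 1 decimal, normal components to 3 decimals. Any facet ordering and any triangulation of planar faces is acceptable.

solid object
 facet normal -0.375 0.911 0.174
  outer loop
   vertex 2.2 4.6 0.9
   vertex 1.1 4.3 0.1
   vertex 0.5 3.5 3.0
  endloop
 endfacet
 facet normal -0.101 0.969 -0.224
  outer loop
   vertex 2.2 4.6 0.9
   vertex 4.7 4.7 0.2
   vertex 1.1 4.3 0.1
  endloop
 endfacet
 facet normal -0.967 0.212 -0.141
  outer loop
   vertex 0.5 2.1 0.9
   vertex 0.5 3.5 3.0
   vertex 1.1 4.3 0.1
  endloop
 endfacet
 facet normal 0.201 -0.544 -0.815
  outer loop
   vertex 0.5 2.1 0.9
   vertex 4.7 4.7 0.2
   vertex 3.2 0.1 2.9
  endloop
 endfacet
 facet normal 0.066 -0.357 -0.932
  outer loop
   vertex 0.5 2.1 0.9
   vertex 1.1 4.3 0.1
   vertex 4.7 4.7 0.2
  endloop
 endfacet
 facet normal -0.032 0.484 0.875
  outer loop
   vertex 0.9 1.9 3.9
   vertex 4.2 3.2 3.3
   vertex 0.5 3.5 3.0
  endloop
 endfacet
 facet normal 0.252 -0.203 0.946
  outer loop
   vertex 0.9 1.9 3.9
   vertex 3.2 0.1 2.9
   vertex 4.2 3.2 3.3
  endloop
 endfacet
 facet normal -0.977 -0.178 0.118
  outer loop
   vertex 0.9 1.9 3.9
   vertex 0.5 3.5 3.0
   vertex 0.5 2.1 0.9
  endloop
 endfacet
 facet normal -0.608 -0.793 0.028
  outer loop
   vertex 0.9 1.9 3.9
   vertex 0.5 2.1 0.9
   vertex 3.2 0.1 2.9
  endloop
 endfacet
 facet normal 0.949 -0.316 -0.012
  outer loop
   vertex 4.5 4.0 2.8
   vertex 3.2 0.1 2.9
   vertex 4.7 4.7 0.2
  endloop
 endfacet
 facet normal 0.947 -0.314 0.066
  outer loop
   vertex 4.5 4.0 2.8
   vertex 4.2 3.2 3.3
   vertex 3.2 0.1 2.9
  endloop
 endfacet
 facet normal 0.035 0.964 0.262
  outer loop
   vertex 4.5 4.0 2.8
   vertex 4.7 4.7 0.2
   vertex 2.2 4.6 0.9
  endloop
 endfacet
 facet normal -0.025 0.537 0.844
  outer loop
   vertex 4.5 4.0 2.8
   vertex 0.5 3.5 3.0
   vertex 4.2 3.2 3.3
  endloop
 endfacet
 facet normal -0.094 0.911 0.401
  outer loop
   vertex 4.5 4.0 2.8
   vertex 2.2 4.6 0.9
   vertex 0.5 3.5 3.0
  endloop
 endfacet
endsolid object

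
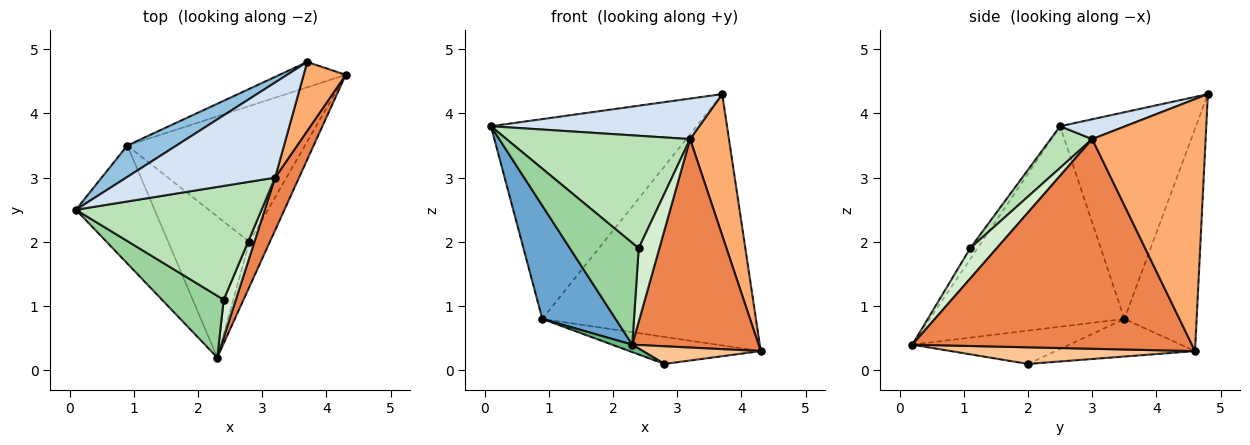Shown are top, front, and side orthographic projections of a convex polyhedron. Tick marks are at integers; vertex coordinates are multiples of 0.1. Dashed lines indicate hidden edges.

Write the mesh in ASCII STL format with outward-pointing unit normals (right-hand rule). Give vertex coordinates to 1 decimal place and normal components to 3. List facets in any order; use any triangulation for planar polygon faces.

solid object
 facet normal -0.878 -0.331 -0.345
  outer loop
   vertex 0.9 3.5 0.8
   vertex 2.3 0.2 0.4
   vertex 0.1 2.5 3.8
  endloop
 endfacet
 facet normal -0.547 0.827 0.130
  outer loop
   vertex 0.9 3.5 0.8
   vertex 0.1 2.5 3.8
   vertex 3.7 4.8 4.3
  endloop
 endfacet
 facet normal -0.319 0.943 -0.095
  outer loop
   vertex 0.9 3.5 0.8
   vertex 3.7 4.8 4.3
   vertex 4.3 4.6 0.3
  endloop
 endfacet
 facet normal 0.122 -0.389 0.913
  outer loop
   vertex 3.2 3.0 3.6
   vertex 3.7 4.8 4.3
   vertex 0.1 2.5 3.8
  endloop
 endfacet
 facet normal 0.906 -0.410 0.104
  outer loop
   vertex 3.2 3.0 3.6
   vertex 2.3 0.2 0.4
   vertex 4.3 4.6 0.3
  endloop
 endfacet
 facet normal 0.934 -0.320 0.156
  outer loop
   vertex 3.2 3.0 3.6
   vertex 4.3 4.6 0.3
   vertex 3.7 4.8 4.3
  endloop
 endfacet
 facet normal 0.604 -0.291 -0.742
  outer loop
   vertex 2.8 2.0 0.1
   vertex 4.3 4.6 0.3
   vertex 2.3 0.2 0.4
  endloop
 endfacet
 facet normal -0.203 0.191 -0.960
  outer loop
   vertex 2.8 2.0 0.1
   vertex 0.9 3.5 0.8
   vertex 4.3 4.6 0.3
  endloop
 endfacet
 facet normal -0.379 -0.049 -0.924
  outer loop
   vertex 2.8 2.0 0.1
   vertex 2.3 0.2 0.4
   vertex 0.9 3.5 0.8
  endloop
 endfacet
 facet normal -0.091 -0.851 0.517
  outer loop
   vertex 2.4 1.1 1.9
   vertex 0.1 2.5 3.8
   vertex 2.3 0.2 0.4
  endloop
 endfacet
 facet normal 0.157 -0.694 0.702
  outer loop
   vertex 2.4 1.1 1.9
   vertex 3.2 3.0 3.6
   vertex 0.1 2.5 3.8
  endloop
 endfacet
 facet normal 0.752 -0.586 0.302
  outer loop
   vertex 2.4 1.1 1.9
   vertex 2.3 0.2 0.4
   vertex 3.2 3.0 3.6
  endloop
 endfacet
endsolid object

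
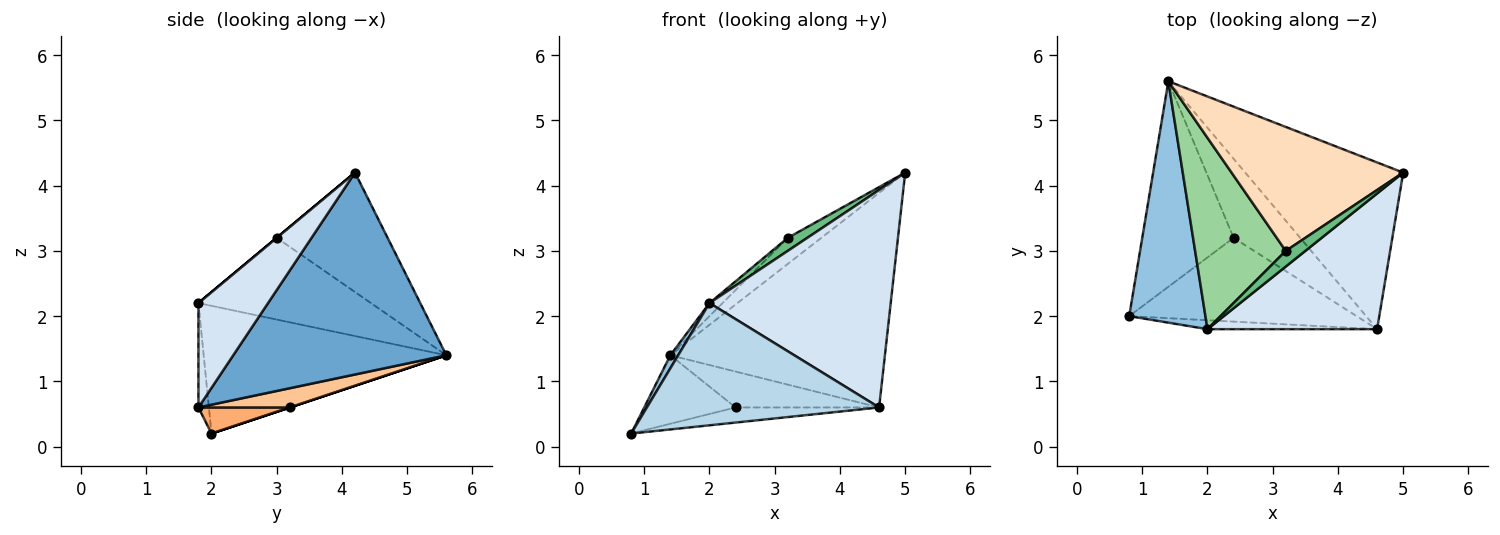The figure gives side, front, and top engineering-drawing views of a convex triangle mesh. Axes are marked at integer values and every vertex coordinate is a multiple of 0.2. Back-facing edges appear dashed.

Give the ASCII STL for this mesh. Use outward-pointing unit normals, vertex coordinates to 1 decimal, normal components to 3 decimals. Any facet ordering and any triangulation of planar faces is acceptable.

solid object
 facet normal 0.617 0.621 -0.483
  outer loop
   vertex 4.6 1.8 0.6
   vertex 1.4 5.6 1.4
   vertex 5.0 4.2 4.2
  endloop
 endfacet
 facet normal -0.858 -0.028 0.512
  outer loop
   vertex 2.0 1.8 2.2
   vertex 1.4 5.6 1.4
   vertex 0.8 2.0 0.2
  endloop
 endfacet
 facet normal -0.045 -0.996 -0.073
  outer loop
   vertex 2.0 1.8 2.2
   vertex 0.8 2.0 0.2
   vertex 4.6 1.8 0.6
  endloop
 endfacet
 facet normal 0.310 -0.807 0.503
  outer loop
   vertex 2.0 1.8 2.2
   vertex 4.6 1.8 0.6
   vertex 5.0 4.2 4.2
  endloop
 endfacet
 facet normal 0.000 0.316 -0.949
  outer loop
   vertex 2.4 3.2 0.6
   vertex 0.8 2.0 0.2
   vertex 1.4 5.6 1.4
  endloop
 endfacet
 facet normal 0.112 0.176 -0.978
  outer loop
   vertex 2.4 3.2 0.6
   vertex 4.6 1.8 0.6
   vertex 0.8 2.0 0.2
  endloop
 endfacet
 facet normal 0.254 0.400 -0.881
  outer loop
   vertex 2.4 3.2 0.6
   vertex 1.4 5.6 1.4
   vertex 4.6 1.8 0.6
  endloop
 endfacet
 facet normal -0.563 0.170 0.809
  outer loop
   vertex 3.2 3.0 3.2
   vertex 5.0 4.2 4.2
   vertex 1.4 5.6 1.4
  endloop
 endfacet
 facet normal 0.000 -0.640 0.768
  outer loop
   vertex 3.2 3.0 3.2
   vertex 2.0 1.8 2.2
   vertex 5.0 4.2 4.2
  endloop
 endfacet
 facet normal -0.669 0.051 0.742
  outer loop
   vertex 3.2 3.0 3.2
   vertex 1.4 5.6 1.4
   vertex 2.0 1.8 2.2
  endloop
 endfacet
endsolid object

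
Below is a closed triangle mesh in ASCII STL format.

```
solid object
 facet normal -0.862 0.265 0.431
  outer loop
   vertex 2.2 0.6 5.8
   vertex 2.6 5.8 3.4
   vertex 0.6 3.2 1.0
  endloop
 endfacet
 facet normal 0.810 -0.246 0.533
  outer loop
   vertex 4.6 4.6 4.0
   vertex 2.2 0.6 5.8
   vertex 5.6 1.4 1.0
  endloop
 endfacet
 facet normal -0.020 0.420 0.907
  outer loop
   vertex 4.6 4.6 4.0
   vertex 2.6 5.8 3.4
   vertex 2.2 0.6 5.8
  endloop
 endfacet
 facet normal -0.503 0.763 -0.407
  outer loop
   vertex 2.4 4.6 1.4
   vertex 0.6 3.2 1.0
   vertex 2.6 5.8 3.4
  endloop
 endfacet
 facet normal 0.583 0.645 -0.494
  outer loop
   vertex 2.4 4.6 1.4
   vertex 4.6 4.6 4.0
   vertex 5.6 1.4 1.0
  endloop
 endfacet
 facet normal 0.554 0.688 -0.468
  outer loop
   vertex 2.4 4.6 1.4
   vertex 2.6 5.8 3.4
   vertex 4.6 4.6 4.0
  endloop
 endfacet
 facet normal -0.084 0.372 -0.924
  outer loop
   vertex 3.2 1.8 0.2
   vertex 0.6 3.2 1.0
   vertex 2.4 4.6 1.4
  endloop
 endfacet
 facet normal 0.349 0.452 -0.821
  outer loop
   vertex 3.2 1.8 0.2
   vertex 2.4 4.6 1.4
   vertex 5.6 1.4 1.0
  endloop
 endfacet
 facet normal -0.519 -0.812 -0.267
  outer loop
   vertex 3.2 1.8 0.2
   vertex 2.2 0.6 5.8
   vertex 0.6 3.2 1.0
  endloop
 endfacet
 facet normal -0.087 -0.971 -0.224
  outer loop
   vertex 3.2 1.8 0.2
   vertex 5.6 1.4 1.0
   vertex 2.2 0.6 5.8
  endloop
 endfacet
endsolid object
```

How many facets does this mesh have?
10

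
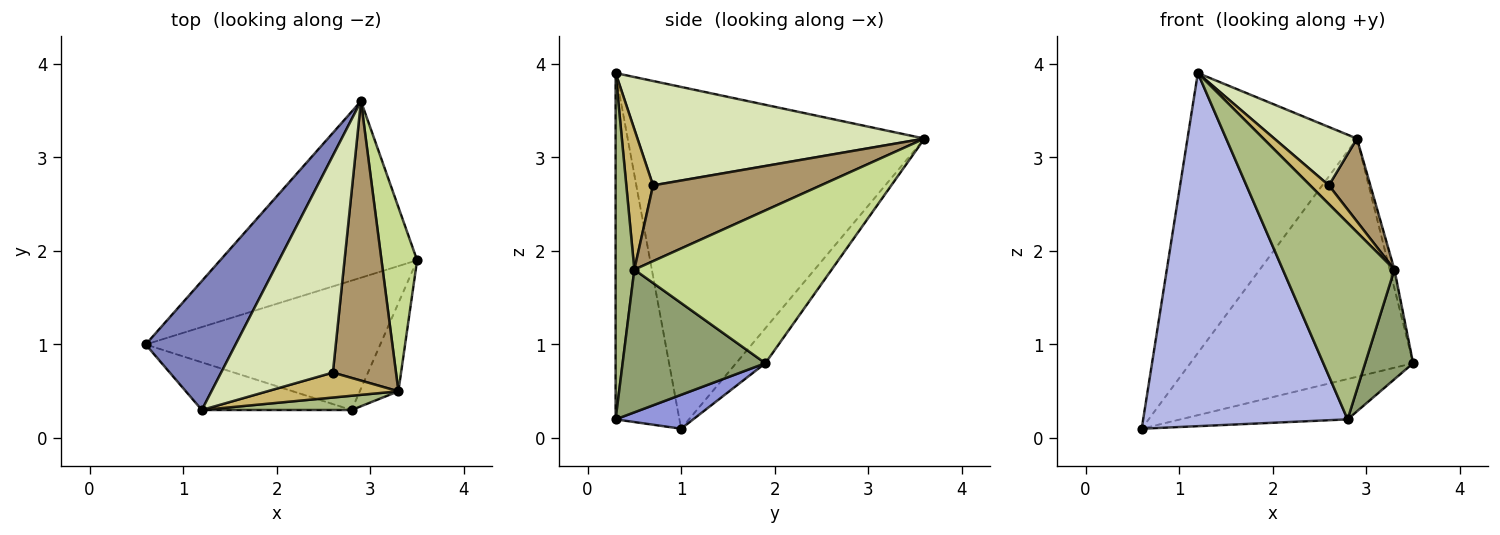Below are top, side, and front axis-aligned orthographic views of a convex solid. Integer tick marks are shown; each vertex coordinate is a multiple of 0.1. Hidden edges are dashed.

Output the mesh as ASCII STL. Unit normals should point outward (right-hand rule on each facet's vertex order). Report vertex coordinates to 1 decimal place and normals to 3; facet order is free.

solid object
 facet normal -0.105 0.799 -0.592
  outer loop
   vertex 2.9 3.6 3.2
   vertex 3.5 1.9 0.8
   vertex 0.6 1.0 0.1
  endloop
 endfacet
 facet normal -0.847 0.483 0.223
  outer loop
   vertex 1.2 0.3 3.9
   vertex 2.9 3.6 3.2
   vertex 0.6 1.0 0.1
  endloop
 endfacet
 facet normal 0.137 0.295 -0.946
  outer loop
   vertex 2.8 0.3 0.2
   vertex 0.6 1.0 0.1
   vertex 3.5 1.9 0.8
  endloop
 endfacet
 facet normal -0.295 -0.947 -0.128
  outer loop
   vertex 2.8 0.3 0.2
   vertex 1.2 0.3 3.9
   vertex 0.6 1.0 0.1
  endloop
 endfacet
 facet normal 0.918 -0.309 -0.248
  outer loop
   vertex 3.3 0.5 1.8
   vertex 2.8 0.3 0.2
   vertex 3.5 1.9 0.8
  endloop
 endfacet
 facet normal 0.165 -0.984 0.071
  outer loop
   vertex 3.3 0.5 1.8
   vertex 1.2 0.3 3.9
   vertex 2.8 0.3 0.2
  endloop
 endfacet
 facet normal 0.974 0.023 0.227
  outer loop
   vertex 3.3 0.5 1.8
   vertex 3.5 1.9 0.8
   vertex 2.9 3.6 3.2
  endloop
 endfacet
 facet normal 0.670 -0.193 0.717
  outer loop
   vertex 2.6 0.7 2.7
   vertex 2.9 3.6 3.2
   vertex 1.2 0.3 3.9
  endloop
 endfacet
 facet normal 0.755 -0.186 0.629
  outer loop
   vertex 2.6 0.7 2.7
   vertex 3.3 0.5 1.8
   vertex 2.9 3.6 3.2
  endloop
 endfacet
 facet normal 0.651 -0.456 0.607
  outer loop
   vertex 2.6 0.7 2.7
   vertex 1.2 0.3 3.9
   vertex 3.3 0.5 1.8
  endloop
 endfacet
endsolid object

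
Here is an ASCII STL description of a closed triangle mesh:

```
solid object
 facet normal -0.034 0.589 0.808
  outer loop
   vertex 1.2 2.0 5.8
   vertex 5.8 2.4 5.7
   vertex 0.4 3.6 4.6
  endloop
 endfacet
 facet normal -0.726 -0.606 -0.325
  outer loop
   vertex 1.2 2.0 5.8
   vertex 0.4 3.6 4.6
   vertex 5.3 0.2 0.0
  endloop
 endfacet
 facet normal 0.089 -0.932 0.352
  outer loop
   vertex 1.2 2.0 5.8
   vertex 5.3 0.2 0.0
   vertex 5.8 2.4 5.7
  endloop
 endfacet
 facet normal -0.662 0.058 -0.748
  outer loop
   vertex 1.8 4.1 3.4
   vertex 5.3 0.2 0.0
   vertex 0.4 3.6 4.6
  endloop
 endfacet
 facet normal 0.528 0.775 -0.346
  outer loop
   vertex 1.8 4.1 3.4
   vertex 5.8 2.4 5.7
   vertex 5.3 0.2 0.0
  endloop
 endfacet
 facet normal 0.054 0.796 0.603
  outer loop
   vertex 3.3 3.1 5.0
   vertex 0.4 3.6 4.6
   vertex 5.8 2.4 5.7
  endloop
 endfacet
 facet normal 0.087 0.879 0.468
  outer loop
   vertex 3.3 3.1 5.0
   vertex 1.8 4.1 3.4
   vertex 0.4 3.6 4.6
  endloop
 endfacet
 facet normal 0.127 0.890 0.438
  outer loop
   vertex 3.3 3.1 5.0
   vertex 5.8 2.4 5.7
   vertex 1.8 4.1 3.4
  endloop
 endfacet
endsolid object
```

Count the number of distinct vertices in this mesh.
6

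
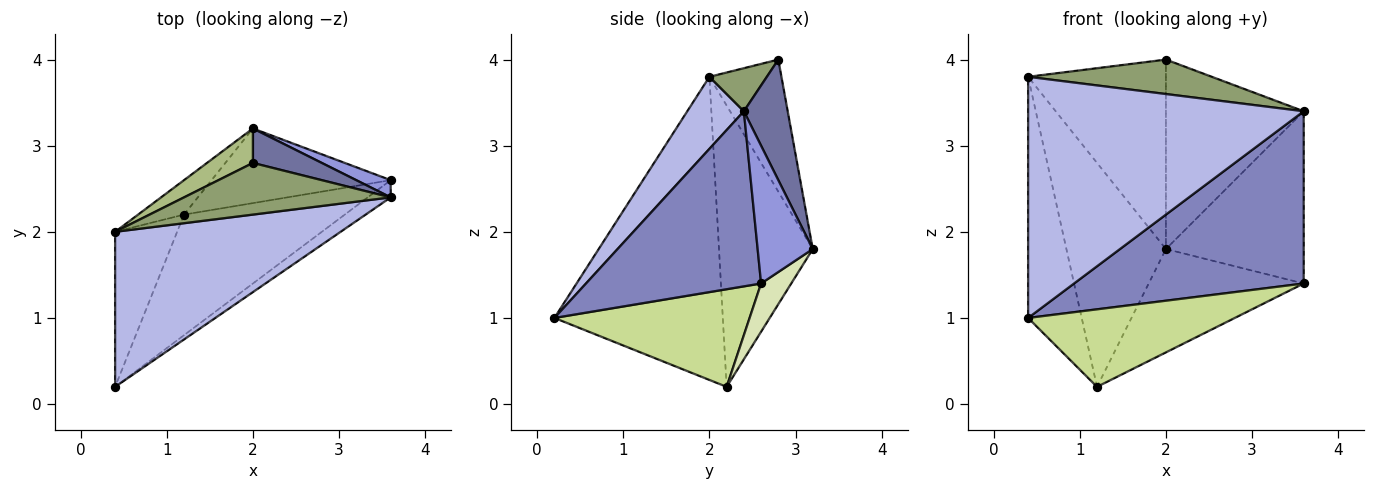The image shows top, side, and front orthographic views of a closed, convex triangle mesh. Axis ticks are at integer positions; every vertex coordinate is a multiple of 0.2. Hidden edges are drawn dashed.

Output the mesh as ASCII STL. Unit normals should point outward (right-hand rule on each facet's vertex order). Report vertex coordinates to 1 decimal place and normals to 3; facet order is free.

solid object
 facet normal 0.299 0.939 0.171
  outer loop
   vertex 2.0 2.8 4.0
   vertex 3.6 2.4 3.4
   vertex 2.0 3.2 1.8
  endloop
 endfacet
 facet normal 0.604 -0.793 -0.079
  outer loop
   vertex 3.6 2.6 1.4
   vertex 3.6 2.4 3.4
   vertex 0.4 0.2 1.0
  endloop
 endfacet
 facet normal 0.370 0.925 0.092
  outer loop
   vertex 3.6 2.6 1.4
   vertex 2.0 3.2 1.8
   vertex 3.6 2.4 3.4
  endloop
 endfacet
 facet normal 0.170 -0.829 0.533
  outer loop
   vertex 0.4 2.0 3.8
   vertex 0.4 0.2 1.0
   vertex 3.6 2.4 3.4
  endloop
 endfacet
 facet normal 0.171 -0.547 0.820
  outer loop
   vertex 0.4 2.0 3.8
   vertex 3.6 2.4 3.4
   vertex 2.0 2.8 4.0
  endloop
 endfacet
 facet normal -0.457 0.875 0.159
  outer loop
   vertex 0.4 2.0 3.8
   vertex 2.0 2.8 4.0
   vertex 2.0 3.2 1.8
  endloop
 endfacet
 facet normal 0.455 -0.482 -0.749
  outer loop
   vertex 1.2 2.2 0.2
   vertex 3.6 2.6 1.4
   vertex 0.4 0.2 1.0
  endloop
 endfacet
 facet normal 0.156 0.801 -0.578
  outer loop
   vertex 1.2 2.2 0.2
   vertex 2.0 3.2 1.8
   vertex 3.6 2.6 1.4
  endloop
 endfacet
 facet normal -0.935 0.298 -0.191
  outer loop
   vertex 1.2 2.2 0.2
   vertex 0.4 0.2 1.0
   vertex 0.4 2.0 3.8
  endloop
 endfacet
 facet normal -0.682 0.723 -0.111
  outer loop
   vertex 1.2 2.2 0.2
   vertex 0.4 2.0 3.8
   vertex 2.0 3.2 1.8
  endloop
 endfacet
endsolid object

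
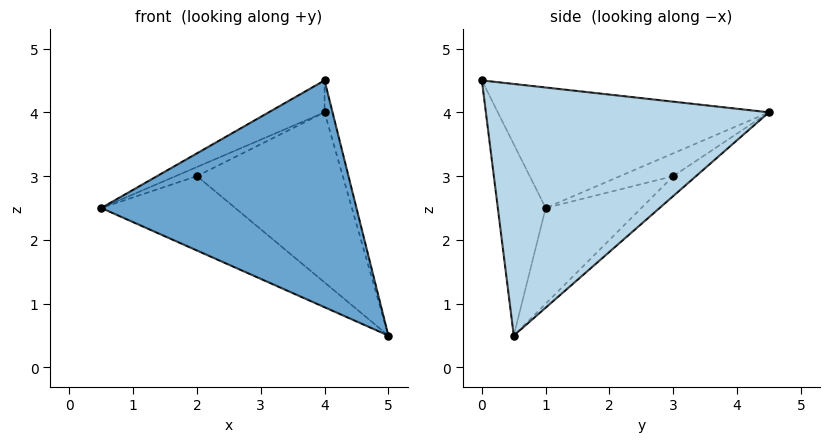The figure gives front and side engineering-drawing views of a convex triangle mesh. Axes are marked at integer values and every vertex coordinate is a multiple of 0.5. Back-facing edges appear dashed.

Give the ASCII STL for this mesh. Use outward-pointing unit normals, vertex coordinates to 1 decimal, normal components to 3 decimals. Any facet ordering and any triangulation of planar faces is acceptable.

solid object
 facet normal -0.182 -0.969 -0.167
  outer loop
   vertex 4.0 0.0 4.5
   vertex 0.5 1.0 2.5
   vertex 5.0 0.5 0.5
  endloop
 endfacet
 facet normal -0.473 0.097 0.876
  outer loop
   vertex 4.0 0.0 4.5
   vertex 4.0 4.5 4.0
   vertex 0.5 1.0 2.5
  endloop
 endfacet
 facet normal 0.969 0.027 0.246
  outer loop
   vertex 4.0 0.0 4.5
   vertex 5.0 0.5 0.5
   vertex 4.0 4.5 4.0
  endloop
 endfacet
 facet normal -0.321 0.449 -0.834
  outer loop
   vertex 2.0 3.0 3.0
   vertex 5.0 0.5 0.5
   vertex 0.5 1.0 2.5
  endloop
 endfacet
 facet normal -0.566 0.226 0.793
  outer loop
   vertex 2.0 3.0 3.0
   vertex 0.5 1.0 2.5
   vertex 4.0 4.5 4.0
  endloop
 endfacet
 facet normal -0.100 0.641 -0.761
  outer loop
   vertex 2.0 3.0 3.0
   vertex 4.0 4.5 4.0
   vertex 5.0 0.5 0.5
  endloop
 endfacet
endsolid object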